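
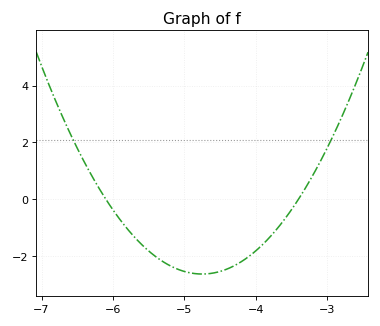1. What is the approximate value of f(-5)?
-2.6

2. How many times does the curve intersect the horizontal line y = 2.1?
2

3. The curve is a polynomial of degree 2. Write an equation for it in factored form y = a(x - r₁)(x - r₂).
y = 1.45(x + 6.1)(x + 3.4)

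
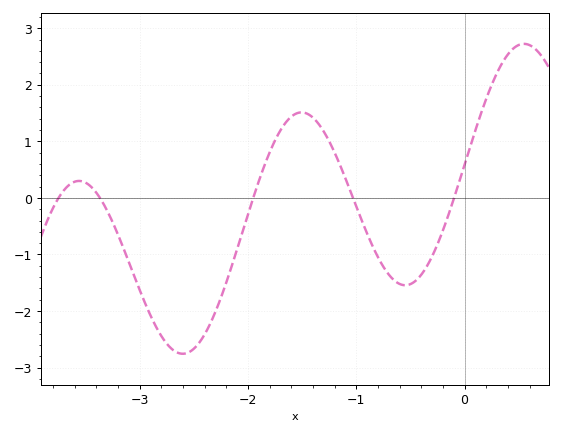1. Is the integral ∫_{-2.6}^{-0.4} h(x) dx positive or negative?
negative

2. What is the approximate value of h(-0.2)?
-0.574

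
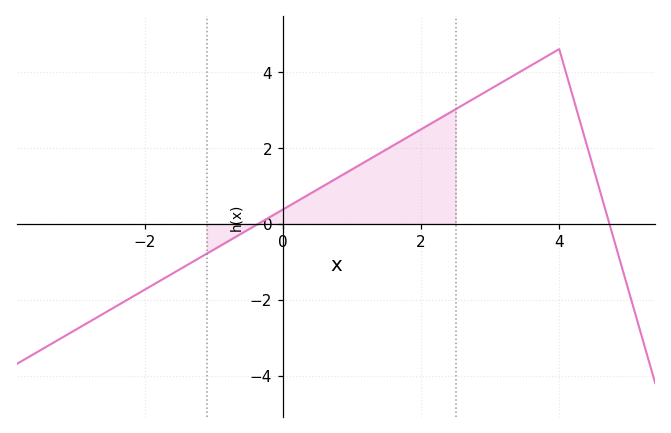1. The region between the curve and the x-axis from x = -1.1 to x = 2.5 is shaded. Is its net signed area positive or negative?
positive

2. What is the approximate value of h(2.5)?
3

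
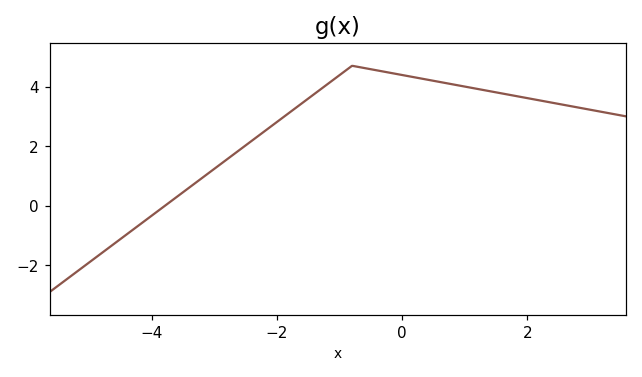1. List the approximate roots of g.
-3.79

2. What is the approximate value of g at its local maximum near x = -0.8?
4.7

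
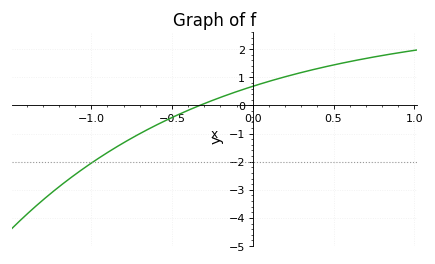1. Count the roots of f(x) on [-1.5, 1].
1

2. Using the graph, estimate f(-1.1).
-2.46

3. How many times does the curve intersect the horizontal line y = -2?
1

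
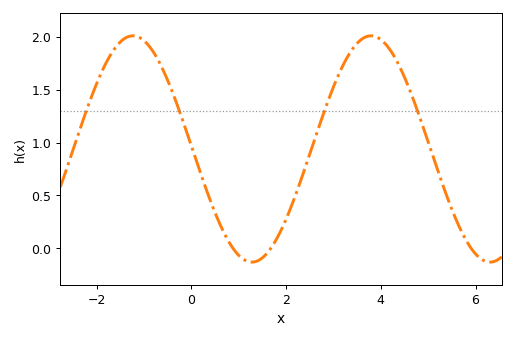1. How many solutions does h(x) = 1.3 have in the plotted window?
4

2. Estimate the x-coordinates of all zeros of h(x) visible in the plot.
0.882, 1.68, 5.91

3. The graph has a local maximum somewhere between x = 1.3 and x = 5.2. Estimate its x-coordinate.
3.79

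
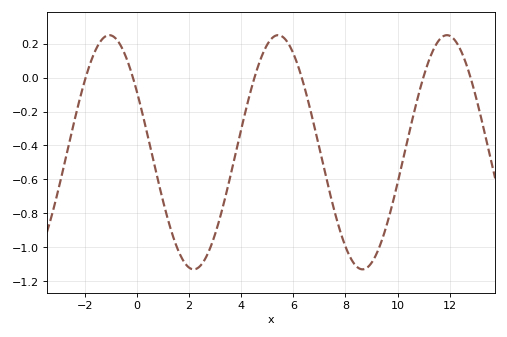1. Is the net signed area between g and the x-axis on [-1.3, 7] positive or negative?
negative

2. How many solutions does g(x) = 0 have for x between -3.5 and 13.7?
6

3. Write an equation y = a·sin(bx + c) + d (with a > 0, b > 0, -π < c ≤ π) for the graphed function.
y = 0.69sin(0.97x + 2.6) - 0.44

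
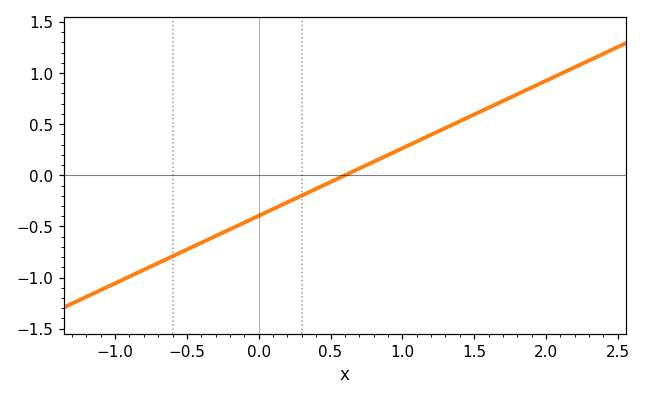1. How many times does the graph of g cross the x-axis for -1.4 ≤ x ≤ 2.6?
1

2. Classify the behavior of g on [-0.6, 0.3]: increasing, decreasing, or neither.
increasing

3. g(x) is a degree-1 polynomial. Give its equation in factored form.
y = 0.66(x - 0.6)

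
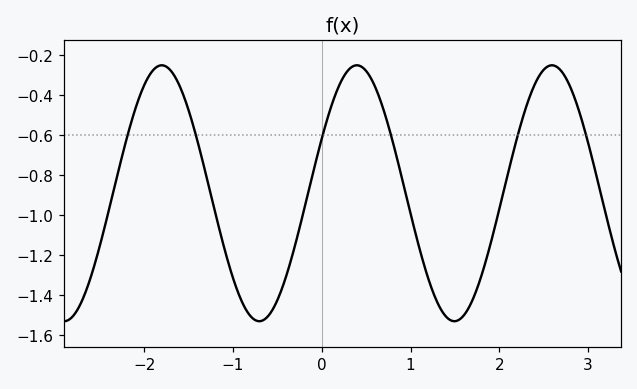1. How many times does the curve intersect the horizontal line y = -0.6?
6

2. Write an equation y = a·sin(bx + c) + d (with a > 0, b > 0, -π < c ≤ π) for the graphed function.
y = 0.64sin(2.86x + 0.44) - 0.89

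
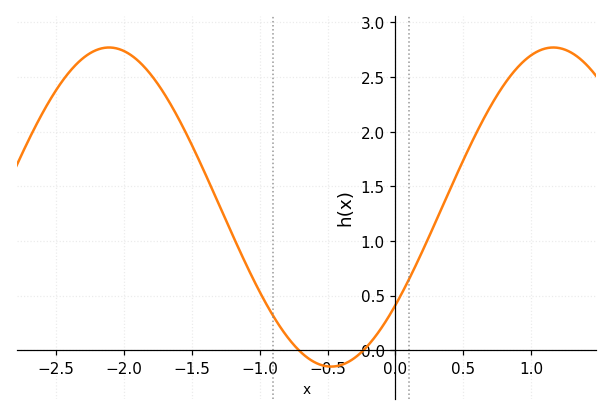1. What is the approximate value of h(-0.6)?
-0.1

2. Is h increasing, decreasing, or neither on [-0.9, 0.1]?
neither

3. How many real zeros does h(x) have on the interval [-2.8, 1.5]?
2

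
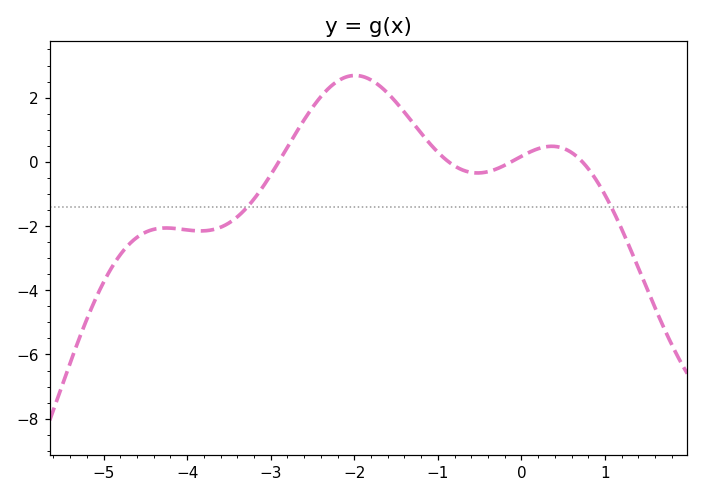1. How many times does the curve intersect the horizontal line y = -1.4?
2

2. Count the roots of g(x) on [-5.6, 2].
4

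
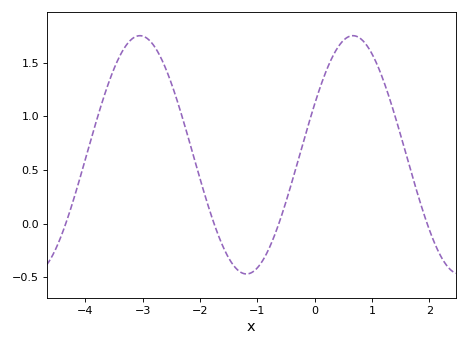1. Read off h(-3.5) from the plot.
1.45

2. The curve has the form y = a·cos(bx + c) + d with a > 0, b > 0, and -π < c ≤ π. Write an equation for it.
y = 1.11cos(1.7x - 1.1) + 0.64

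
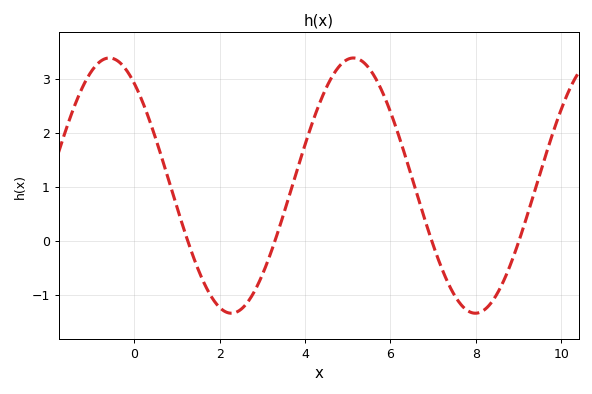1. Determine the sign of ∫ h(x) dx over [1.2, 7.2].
positive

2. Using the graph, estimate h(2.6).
-1.2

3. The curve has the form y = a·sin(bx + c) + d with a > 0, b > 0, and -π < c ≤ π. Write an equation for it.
y = 2.36sin(1.1x + 2.2) + 1.02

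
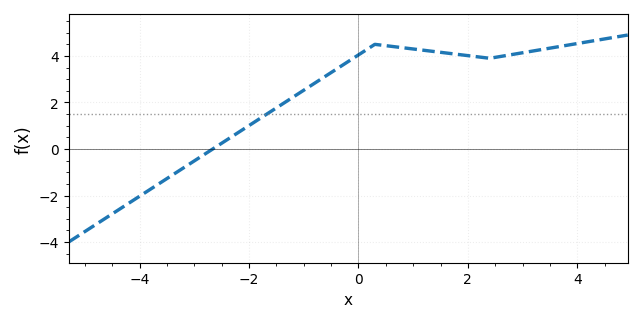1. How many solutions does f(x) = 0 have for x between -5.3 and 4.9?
1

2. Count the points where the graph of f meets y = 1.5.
1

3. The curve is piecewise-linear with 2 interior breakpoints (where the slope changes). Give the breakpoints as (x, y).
(0.3, 4.5); (2.4, 3.9)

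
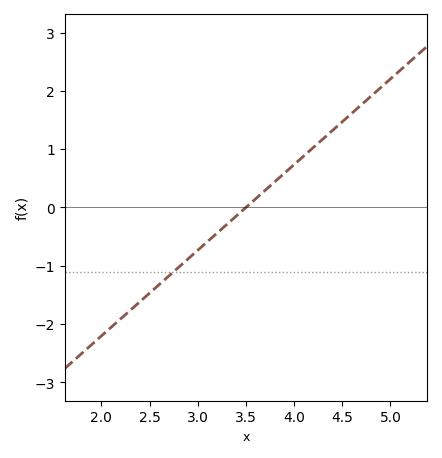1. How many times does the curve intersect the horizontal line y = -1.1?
1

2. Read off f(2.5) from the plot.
-1.47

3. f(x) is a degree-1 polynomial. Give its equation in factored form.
y = 1.47(x - 3.5)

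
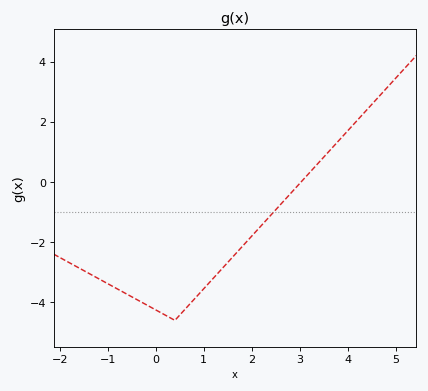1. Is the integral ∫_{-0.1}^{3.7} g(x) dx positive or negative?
negative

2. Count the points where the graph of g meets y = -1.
1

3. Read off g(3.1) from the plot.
0.122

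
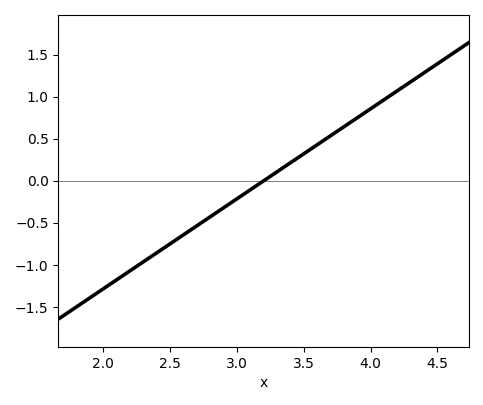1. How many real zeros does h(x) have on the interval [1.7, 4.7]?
1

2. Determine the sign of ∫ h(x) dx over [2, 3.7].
negative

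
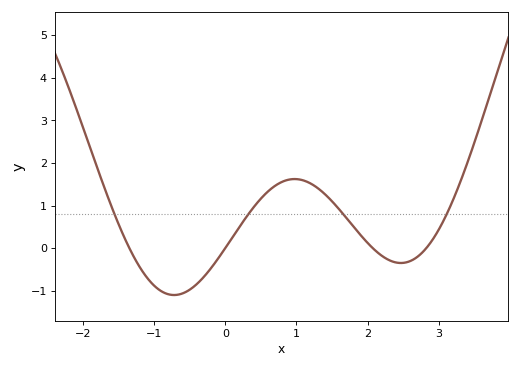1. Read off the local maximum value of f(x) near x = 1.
1.6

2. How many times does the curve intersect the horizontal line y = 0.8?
4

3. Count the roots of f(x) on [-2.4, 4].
4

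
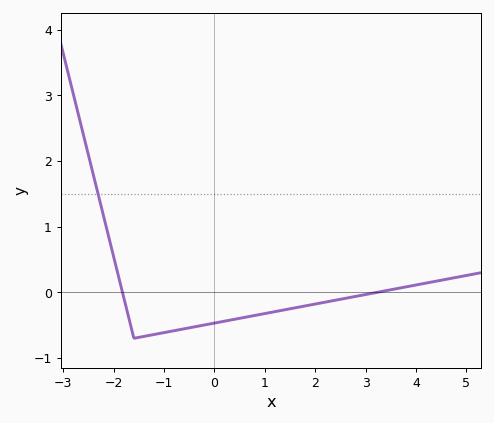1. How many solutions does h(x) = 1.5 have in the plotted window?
1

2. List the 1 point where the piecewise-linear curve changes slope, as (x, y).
(-1.6, -0.7)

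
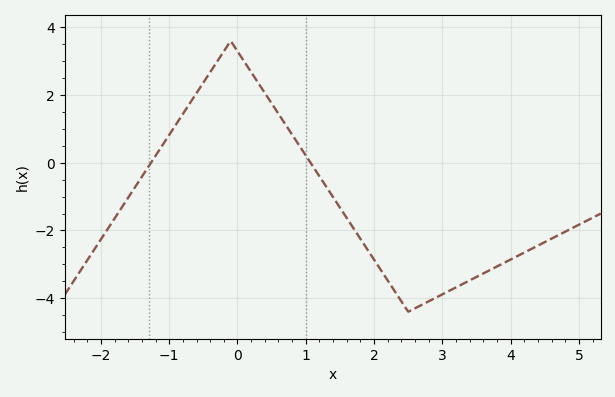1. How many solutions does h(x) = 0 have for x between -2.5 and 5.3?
2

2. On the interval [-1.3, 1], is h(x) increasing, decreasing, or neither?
neither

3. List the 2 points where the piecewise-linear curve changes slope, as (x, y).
(-0.1, 3.6); (2.5, -4.4)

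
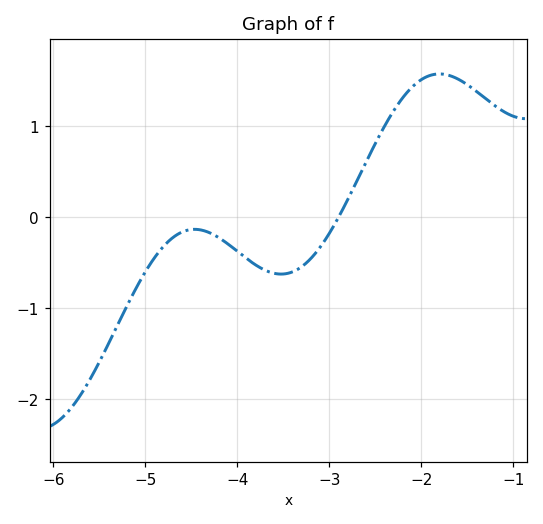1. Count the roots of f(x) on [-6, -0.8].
1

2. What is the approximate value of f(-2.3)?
1.2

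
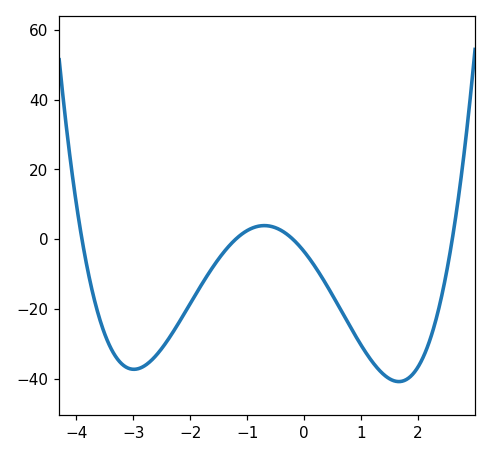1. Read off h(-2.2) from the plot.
-24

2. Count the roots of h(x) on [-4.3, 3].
4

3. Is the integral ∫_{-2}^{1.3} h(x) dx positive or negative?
negative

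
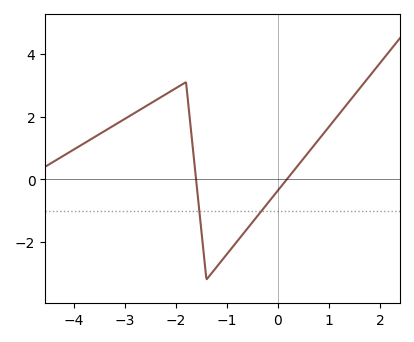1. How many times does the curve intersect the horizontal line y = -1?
2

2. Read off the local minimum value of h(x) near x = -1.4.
-3.19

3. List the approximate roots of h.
-1.6, 0.176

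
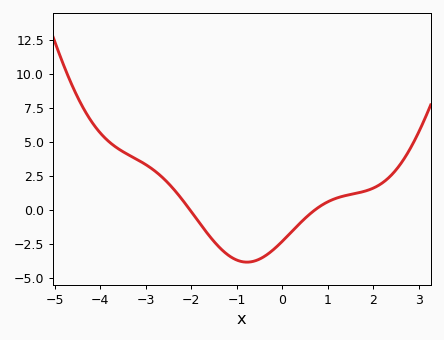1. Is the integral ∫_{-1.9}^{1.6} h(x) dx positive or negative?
negative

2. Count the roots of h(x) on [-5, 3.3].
2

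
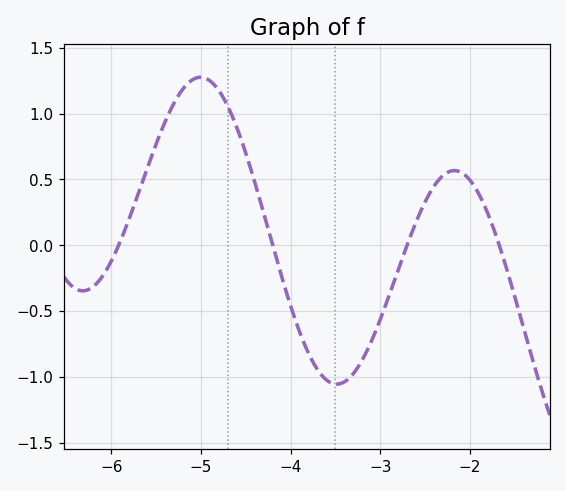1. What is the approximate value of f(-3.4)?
-1.03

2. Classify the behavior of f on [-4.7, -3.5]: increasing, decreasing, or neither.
decreasing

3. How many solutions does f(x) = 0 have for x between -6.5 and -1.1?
4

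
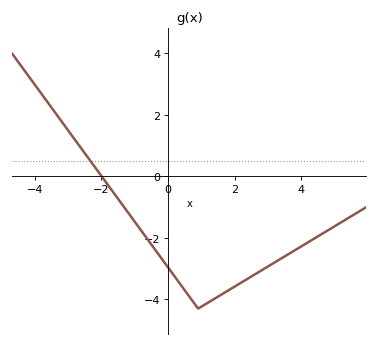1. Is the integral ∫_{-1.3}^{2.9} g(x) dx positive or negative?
negative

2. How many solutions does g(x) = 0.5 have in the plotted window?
1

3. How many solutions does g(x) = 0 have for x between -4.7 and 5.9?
1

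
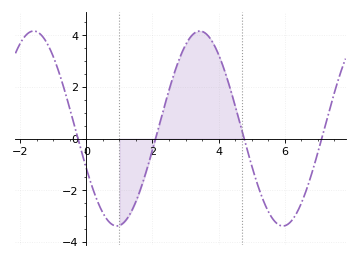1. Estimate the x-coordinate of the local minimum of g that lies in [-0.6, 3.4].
0.921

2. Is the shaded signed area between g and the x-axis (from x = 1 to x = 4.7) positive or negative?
positive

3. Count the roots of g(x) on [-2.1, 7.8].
4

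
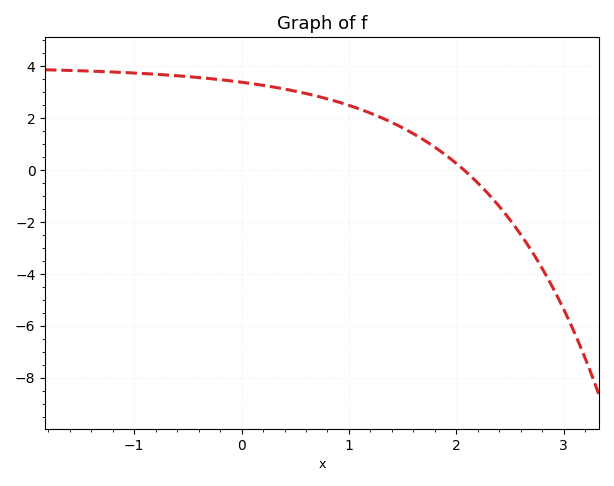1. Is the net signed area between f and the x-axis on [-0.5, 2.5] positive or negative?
positive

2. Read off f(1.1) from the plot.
2.35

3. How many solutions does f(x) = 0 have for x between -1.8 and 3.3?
1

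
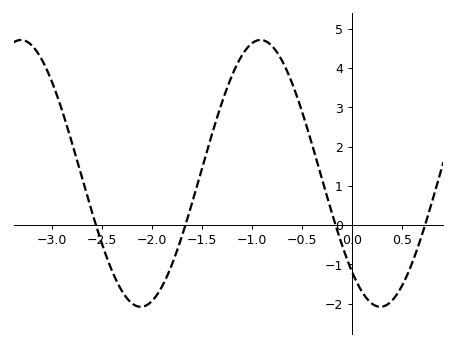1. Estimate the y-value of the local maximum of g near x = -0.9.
4.7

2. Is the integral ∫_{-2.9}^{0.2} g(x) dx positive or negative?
positive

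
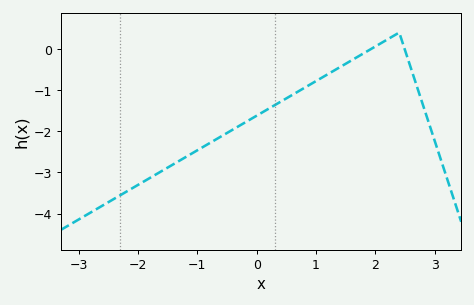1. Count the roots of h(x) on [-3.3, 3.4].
2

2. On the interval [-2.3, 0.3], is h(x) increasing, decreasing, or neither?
increasing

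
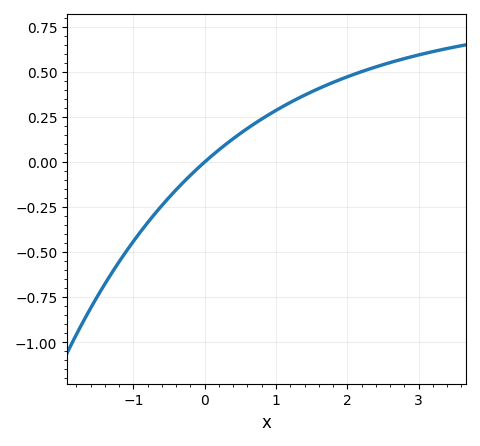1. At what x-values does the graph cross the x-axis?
0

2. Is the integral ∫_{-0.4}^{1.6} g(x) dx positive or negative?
positive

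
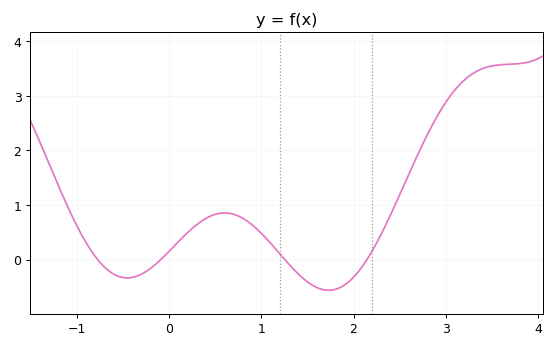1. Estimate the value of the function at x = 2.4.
0.816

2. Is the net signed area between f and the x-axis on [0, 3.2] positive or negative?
positive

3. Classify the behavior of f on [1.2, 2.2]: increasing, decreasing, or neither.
neither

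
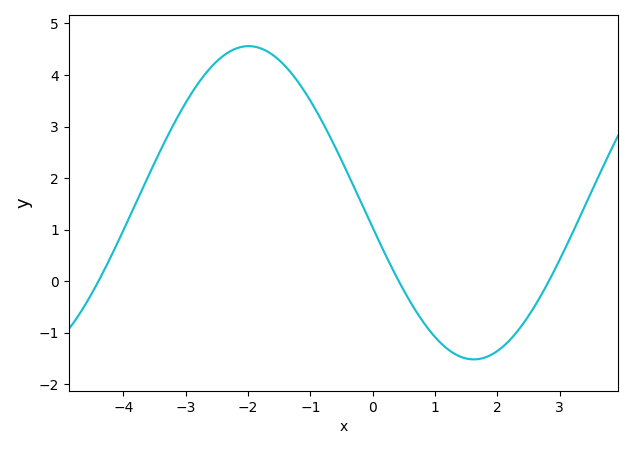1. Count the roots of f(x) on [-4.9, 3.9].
3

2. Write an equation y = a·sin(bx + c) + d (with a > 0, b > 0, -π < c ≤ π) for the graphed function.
y = 3.04sin(0.87x - 2.98) + 1.52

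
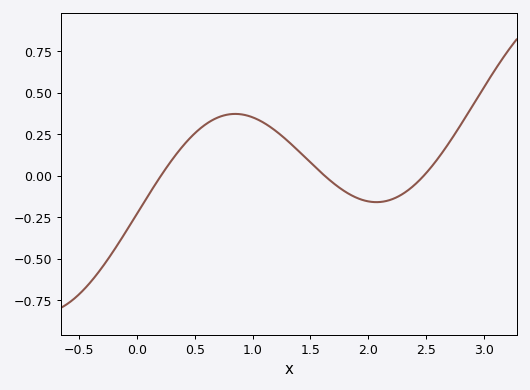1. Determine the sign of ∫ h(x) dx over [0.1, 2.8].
positive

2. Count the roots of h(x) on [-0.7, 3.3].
3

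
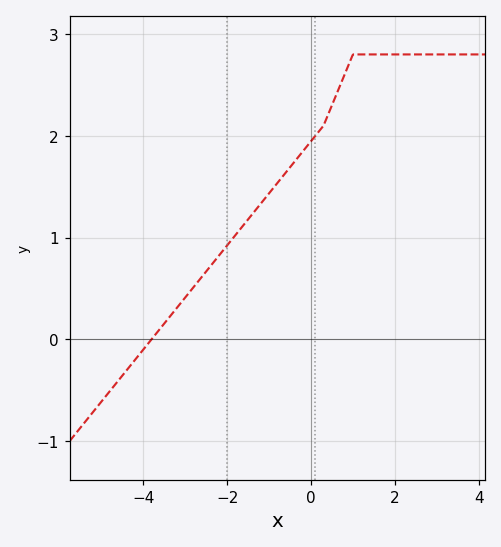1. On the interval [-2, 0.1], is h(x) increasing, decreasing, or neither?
increasing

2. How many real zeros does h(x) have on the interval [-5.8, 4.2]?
1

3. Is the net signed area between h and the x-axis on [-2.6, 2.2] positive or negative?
positive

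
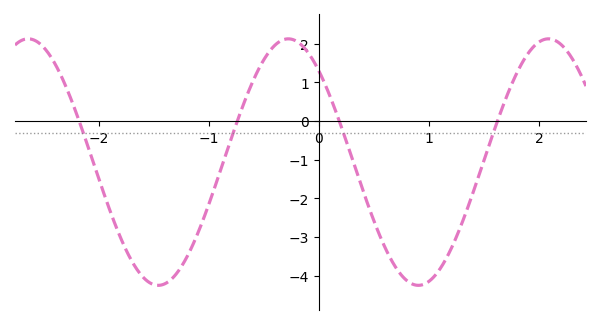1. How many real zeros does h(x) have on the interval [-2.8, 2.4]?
4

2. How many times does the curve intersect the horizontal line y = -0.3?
4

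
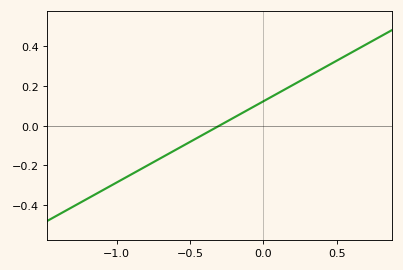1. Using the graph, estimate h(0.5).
0.328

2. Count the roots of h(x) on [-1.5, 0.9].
1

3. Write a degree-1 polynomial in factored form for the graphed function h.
y = 0.41(x + 0.3)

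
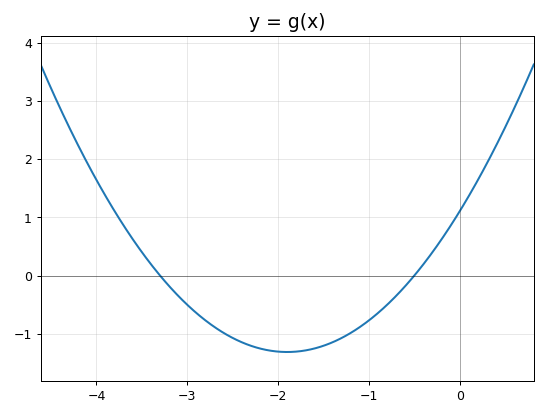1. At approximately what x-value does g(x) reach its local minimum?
-1.9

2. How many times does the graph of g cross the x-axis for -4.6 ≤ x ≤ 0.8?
2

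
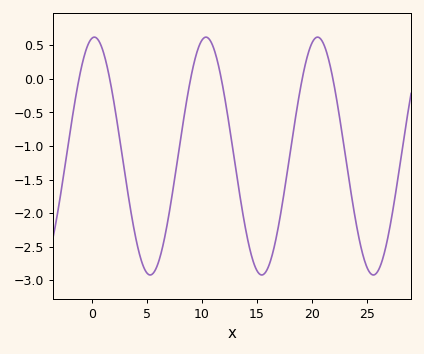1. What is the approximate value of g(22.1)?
-0.187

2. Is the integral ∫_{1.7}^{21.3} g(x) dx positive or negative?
negative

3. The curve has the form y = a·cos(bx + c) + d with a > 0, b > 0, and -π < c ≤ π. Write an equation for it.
y = 1.77cos(0.62x - 0.14) - 1.15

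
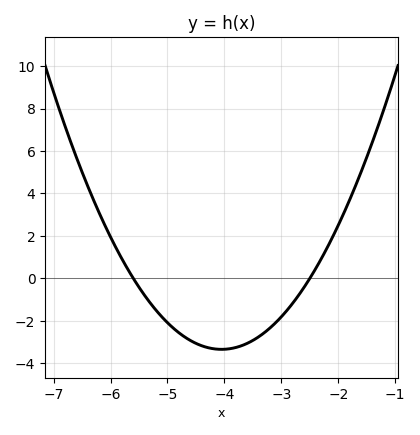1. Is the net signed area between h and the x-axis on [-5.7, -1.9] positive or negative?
negative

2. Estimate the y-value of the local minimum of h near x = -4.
-3.34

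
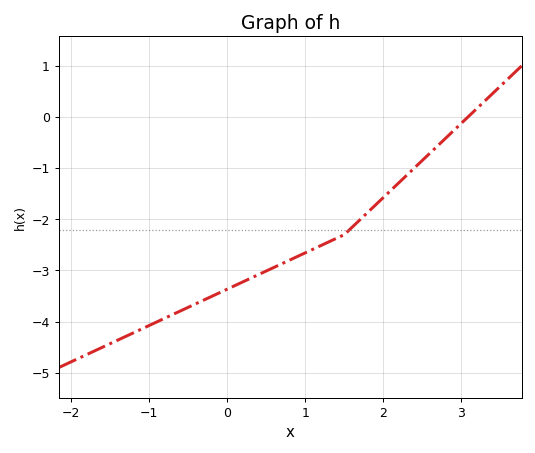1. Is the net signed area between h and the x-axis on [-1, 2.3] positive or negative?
negative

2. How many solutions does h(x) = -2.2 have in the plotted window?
1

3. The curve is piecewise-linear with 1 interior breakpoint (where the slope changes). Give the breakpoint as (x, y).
(1.5, -2.3)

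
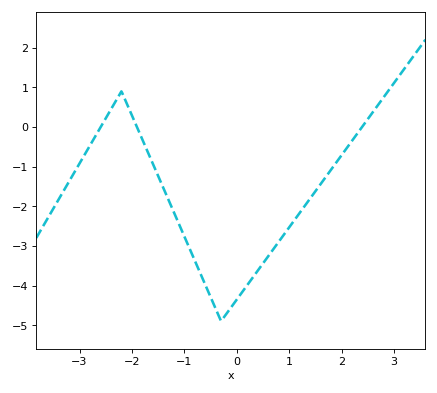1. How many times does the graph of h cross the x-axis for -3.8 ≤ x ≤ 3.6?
3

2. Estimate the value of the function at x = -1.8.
-0.3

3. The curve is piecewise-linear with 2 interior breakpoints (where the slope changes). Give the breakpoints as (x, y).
(-2.2, 0.9); (-0.3, -4.9)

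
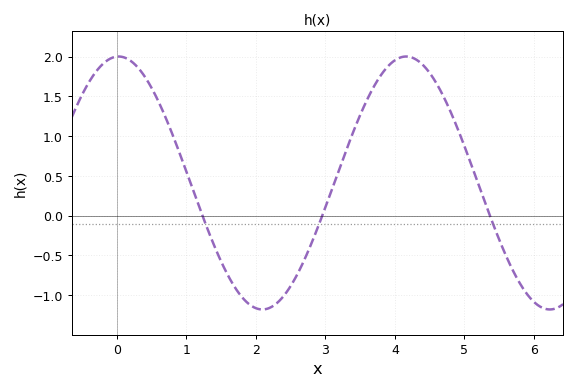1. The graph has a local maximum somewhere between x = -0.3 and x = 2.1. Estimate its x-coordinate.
0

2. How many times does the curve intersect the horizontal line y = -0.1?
3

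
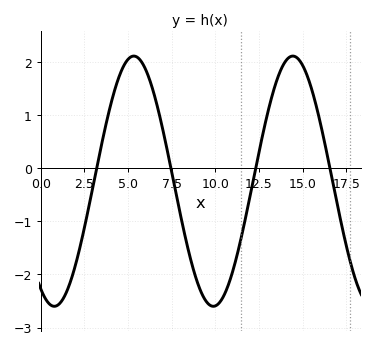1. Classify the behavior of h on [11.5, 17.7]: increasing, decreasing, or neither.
neither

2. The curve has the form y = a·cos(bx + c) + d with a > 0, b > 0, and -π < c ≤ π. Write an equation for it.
y = 2.36cos(0.69x + 2.6) - 0.24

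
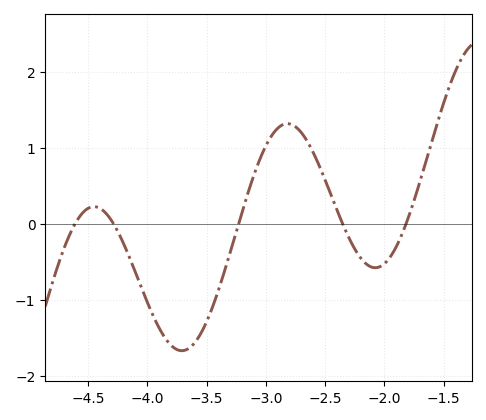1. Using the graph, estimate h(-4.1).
-0.644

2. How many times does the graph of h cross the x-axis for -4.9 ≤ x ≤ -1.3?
5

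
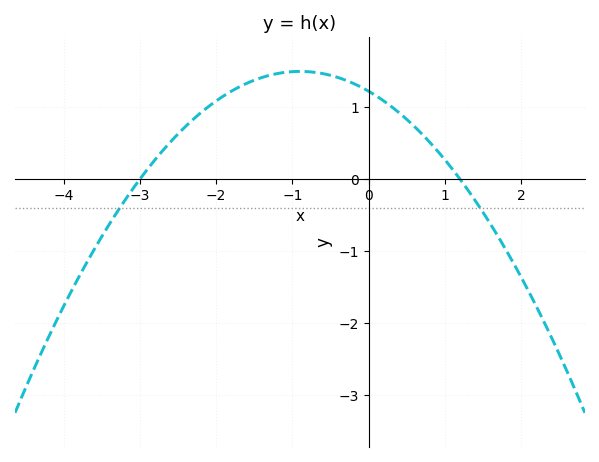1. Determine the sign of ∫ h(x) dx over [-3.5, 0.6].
positive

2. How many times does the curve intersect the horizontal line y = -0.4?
2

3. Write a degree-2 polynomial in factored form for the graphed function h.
y = -0.34(x + 3)(x - 1.2)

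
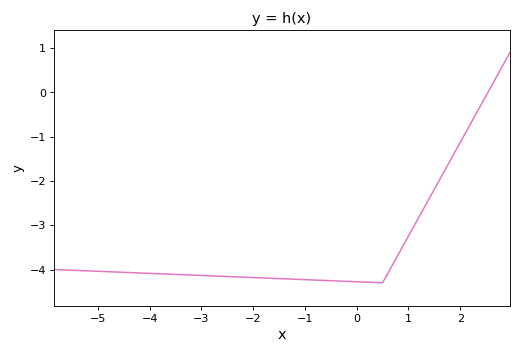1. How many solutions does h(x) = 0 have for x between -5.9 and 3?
1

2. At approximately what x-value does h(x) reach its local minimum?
0.6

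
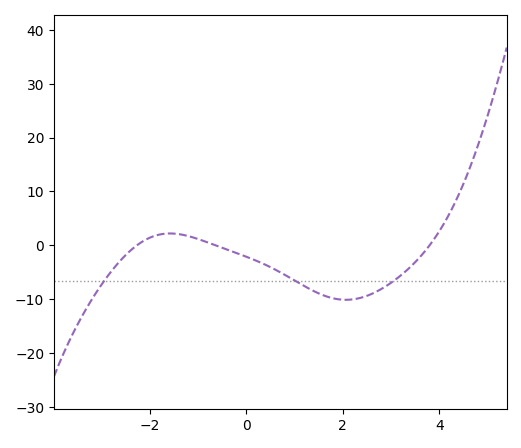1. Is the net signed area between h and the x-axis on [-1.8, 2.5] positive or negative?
negative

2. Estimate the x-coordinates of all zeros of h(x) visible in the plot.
-2.2, -0.6, 3.8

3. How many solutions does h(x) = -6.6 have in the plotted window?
3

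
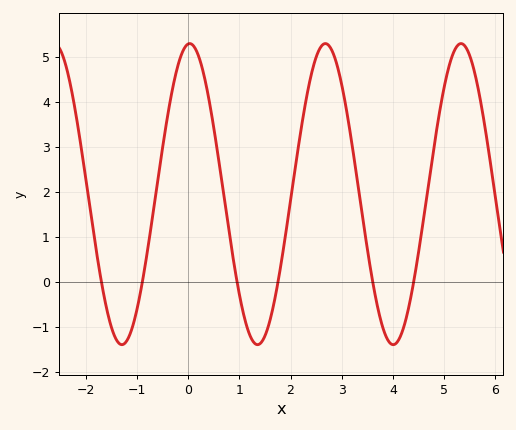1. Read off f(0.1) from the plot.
5.24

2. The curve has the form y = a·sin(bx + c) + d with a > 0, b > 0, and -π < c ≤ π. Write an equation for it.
y = 3.34sin(2.37x + 1.5) + 1.95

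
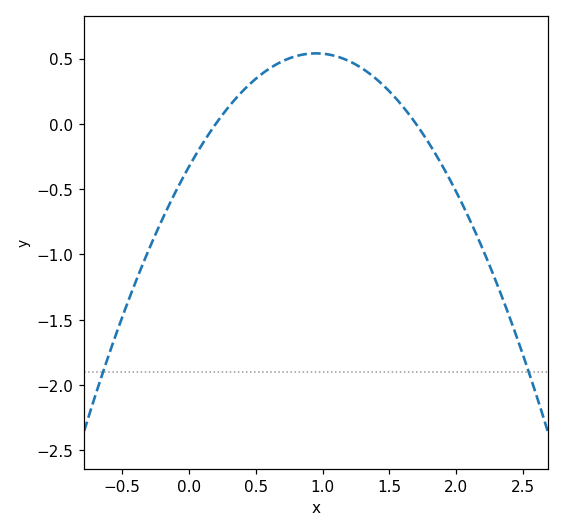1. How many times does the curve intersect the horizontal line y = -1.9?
2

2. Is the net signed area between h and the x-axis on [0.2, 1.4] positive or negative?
positive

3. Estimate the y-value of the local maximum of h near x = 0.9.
0.55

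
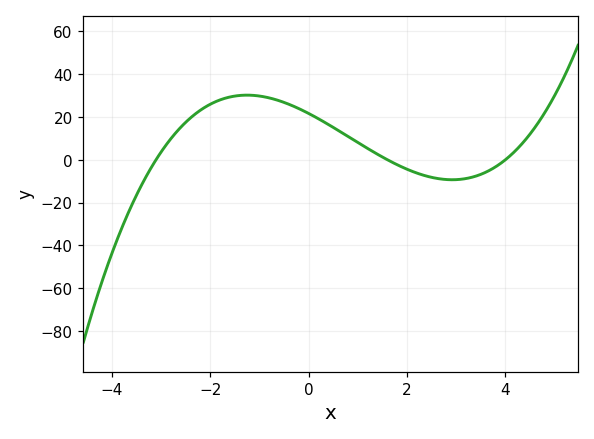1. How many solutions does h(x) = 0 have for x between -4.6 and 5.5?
3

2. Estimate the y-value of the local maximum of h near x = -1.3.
30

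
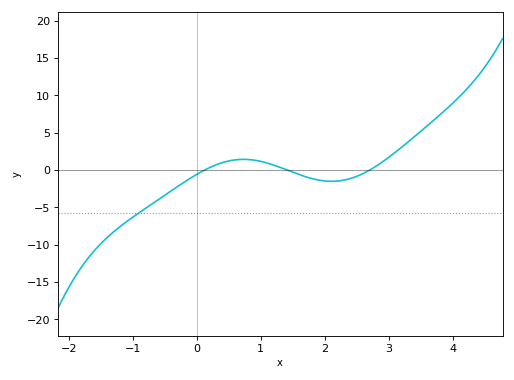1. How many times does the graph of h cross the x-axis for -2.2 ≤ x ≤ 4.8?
3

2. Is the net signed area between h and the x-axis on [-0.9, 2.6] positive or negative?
negative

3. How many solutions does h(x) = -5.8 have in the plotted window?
1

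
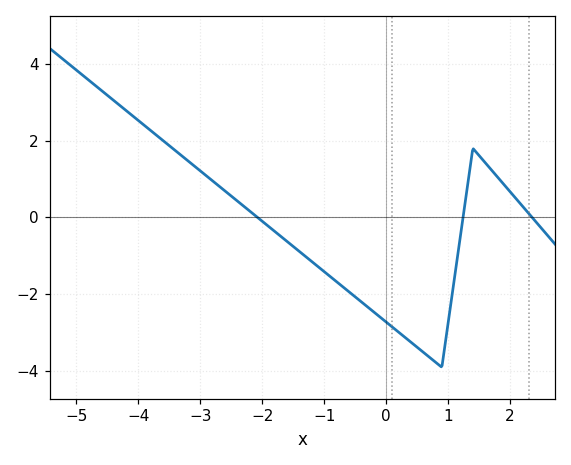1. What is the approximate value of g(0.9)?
-3.9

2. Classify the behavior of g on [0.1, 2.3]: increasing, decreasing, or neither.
neither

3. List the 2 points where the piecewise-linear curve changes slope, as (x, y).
(0.9, -3.9); (1.4, 1.8)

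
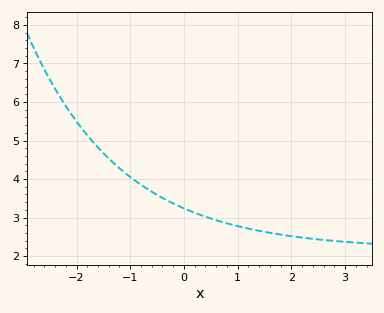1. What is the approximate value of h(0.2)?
3.13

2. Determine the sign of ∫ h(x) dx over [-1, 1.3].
positive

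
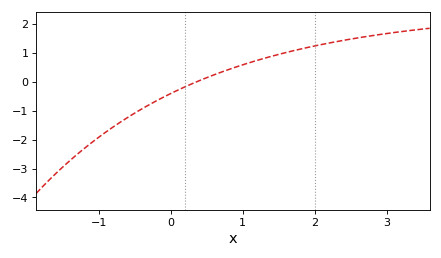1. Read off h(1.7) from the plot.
1.08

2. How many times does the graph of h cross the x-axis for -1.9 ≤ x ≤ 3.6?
1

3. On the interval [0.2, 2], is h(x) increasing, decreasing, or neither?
increasing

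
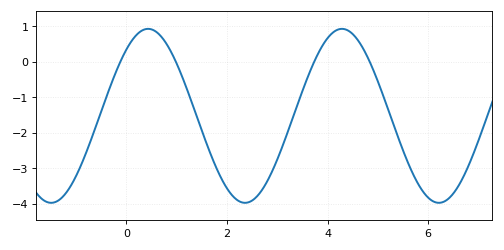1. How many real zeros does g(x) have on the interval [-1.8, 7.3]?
4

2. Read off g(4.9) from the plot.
-0.202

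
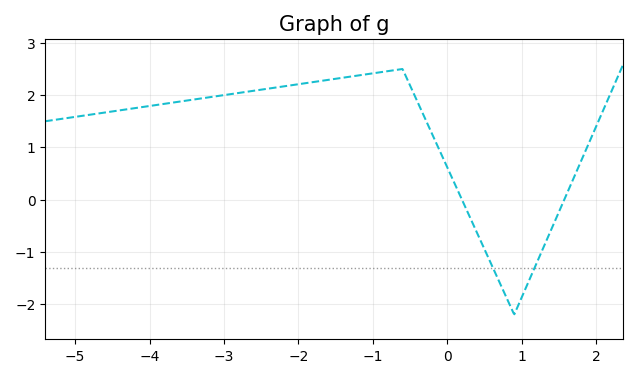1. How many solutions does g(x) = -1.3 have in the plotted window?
2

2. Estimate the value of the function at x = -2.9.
2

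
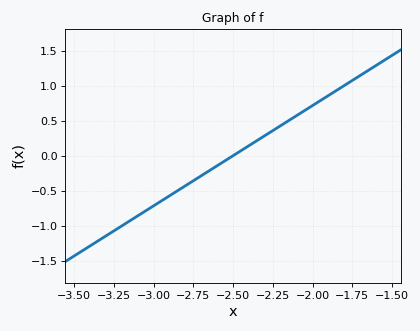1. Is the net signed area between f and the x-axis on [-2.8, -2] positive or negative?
positive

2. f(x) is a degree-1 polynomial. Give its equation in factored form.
y = 1.43(x + 2.5)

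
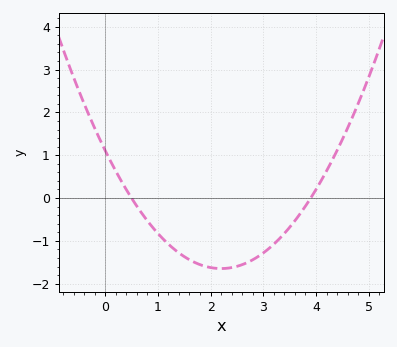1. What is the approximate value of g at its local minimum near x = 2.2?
-1.6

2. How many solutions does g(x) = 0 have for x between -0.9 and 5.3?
2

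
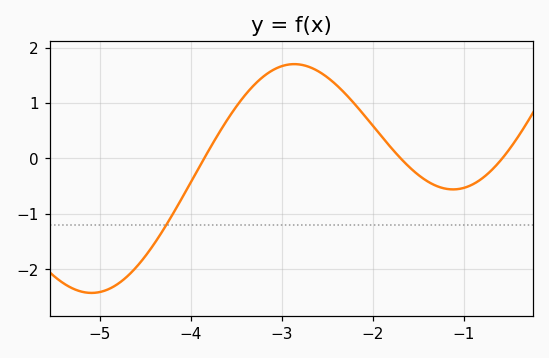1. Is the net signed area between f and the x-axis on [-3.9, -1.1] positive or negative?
positive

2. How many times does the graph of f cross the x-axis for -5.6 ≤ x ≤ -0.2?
3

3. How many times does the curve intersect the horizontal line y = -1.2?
1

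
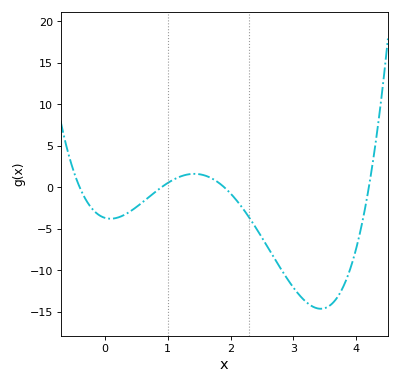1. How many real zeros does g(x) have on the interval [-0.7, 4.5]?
4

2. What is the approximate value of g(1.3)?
1.51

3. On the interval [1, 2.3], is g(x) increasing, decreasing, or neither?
neither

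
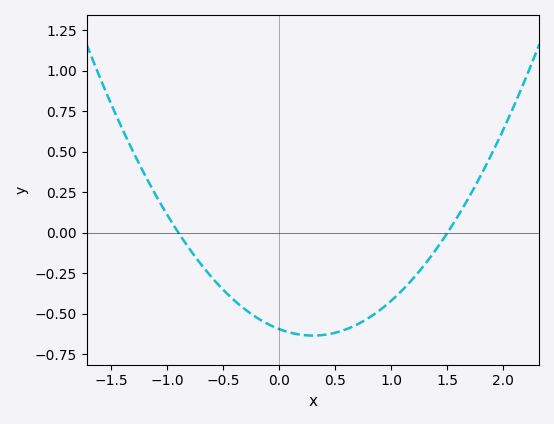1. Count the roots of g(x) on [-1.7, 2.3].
2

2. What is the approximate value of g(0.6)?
-0.6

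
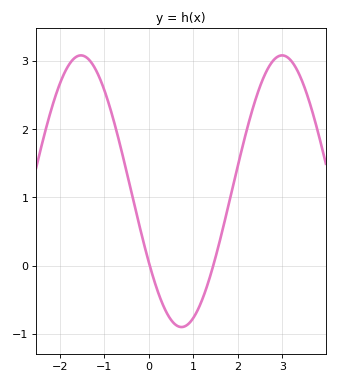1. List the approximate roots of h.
0, 1.4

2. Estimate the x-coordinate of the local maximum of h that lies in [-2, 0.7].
-1.5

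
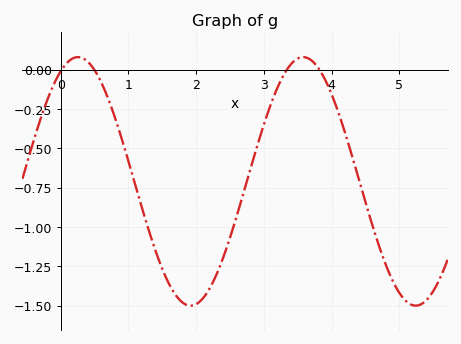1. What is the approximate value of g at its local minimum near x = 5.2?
-1.5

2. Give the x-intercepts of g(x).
0, 0.5, 3.3, 3.8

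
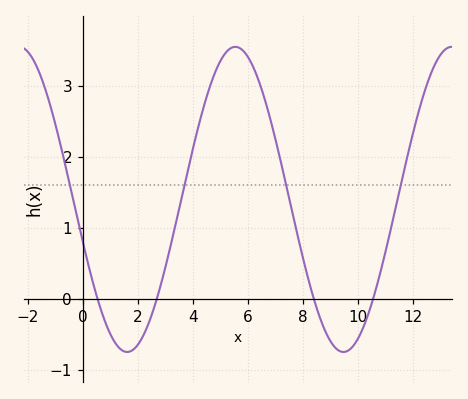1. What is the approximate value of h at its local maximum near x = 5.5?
3.55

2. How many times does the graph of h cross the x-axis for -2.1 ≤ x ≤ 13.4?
4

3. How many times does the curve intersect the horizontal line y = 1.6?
4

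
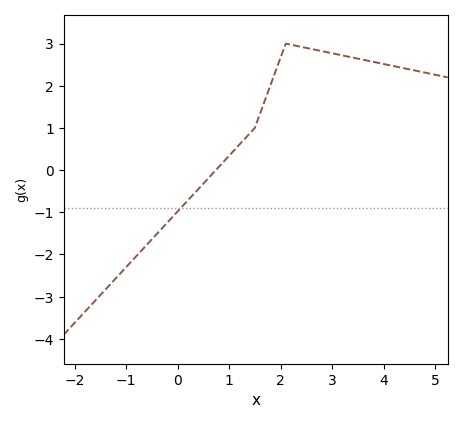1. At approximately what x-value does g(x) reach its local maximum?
2.1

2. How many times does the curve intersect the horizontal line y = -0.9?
1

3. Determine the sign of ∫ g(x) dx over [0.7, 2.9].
positive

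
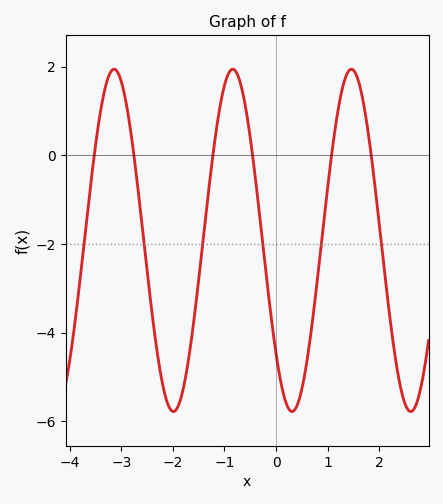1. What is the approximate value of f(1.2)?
0.993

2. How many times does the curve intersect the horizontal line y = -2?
6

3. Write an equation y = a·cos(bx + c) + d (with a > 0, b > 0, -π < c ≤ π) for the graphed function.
y = 3.86cos(2.73x + 2.29) - 1.92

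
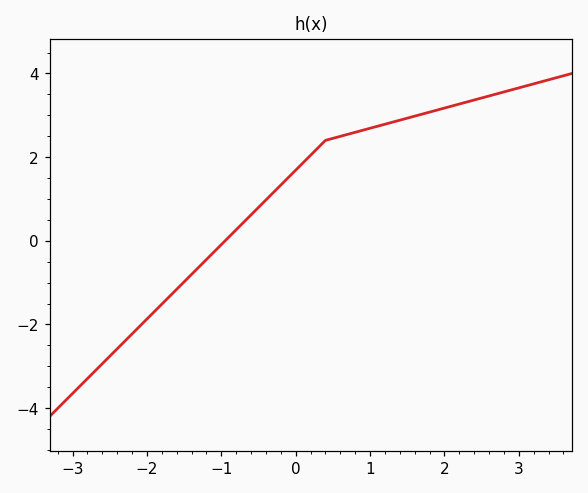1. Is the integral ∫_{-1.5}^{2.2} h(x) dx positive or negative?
positive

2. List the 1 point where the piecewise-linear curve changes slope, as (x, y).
(0.4, 2.4)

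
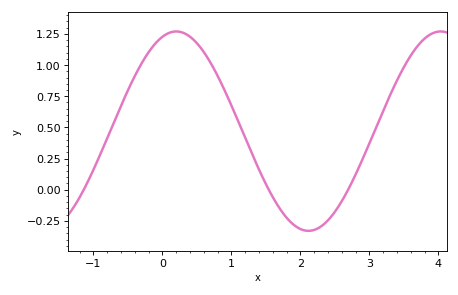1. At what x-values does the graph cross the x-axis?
-1.14, 1.54, 2.69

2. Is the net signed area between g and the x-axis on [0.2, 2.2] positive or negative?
positive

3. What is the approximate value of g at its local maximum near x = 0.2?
1.27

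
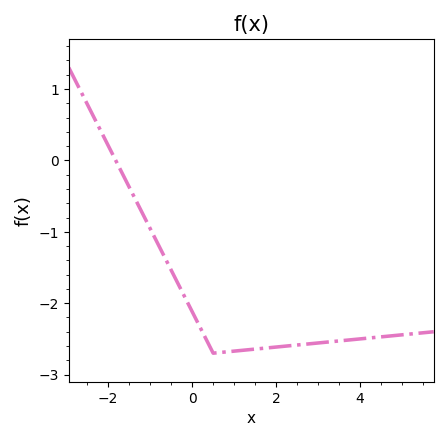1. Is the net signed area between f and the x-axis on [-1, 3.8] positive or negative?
negative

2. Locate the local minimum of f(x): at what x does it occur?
0.503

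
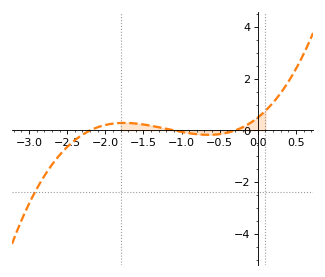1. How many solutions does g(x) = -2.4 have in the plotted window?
1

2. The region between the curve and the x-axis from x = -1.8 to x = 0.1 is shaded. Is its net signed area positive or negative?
positive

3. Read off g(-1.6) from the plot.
0.2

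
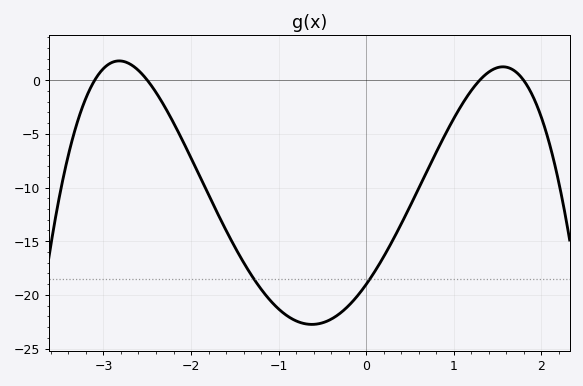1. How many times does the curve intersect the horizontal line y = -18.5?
2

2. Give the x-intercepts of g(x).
-3.1, -2.5, 1.3, 1.8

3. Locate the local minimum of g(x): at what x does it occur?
-0.62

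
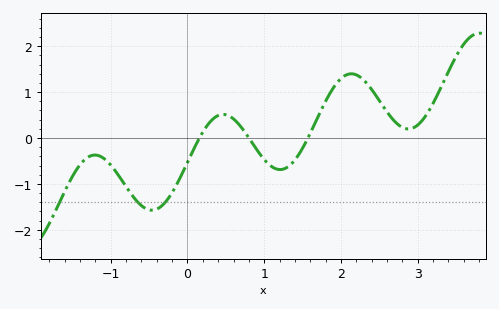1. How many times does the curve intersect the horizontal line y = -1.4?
3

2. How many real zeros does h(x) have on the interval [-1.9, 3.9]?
3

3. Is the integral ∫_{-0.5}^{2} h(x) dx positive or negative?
negative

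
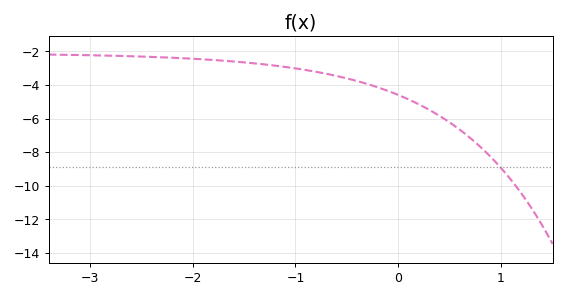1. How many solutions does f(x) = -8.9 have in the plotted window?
1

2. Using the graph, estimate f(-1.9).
-2.4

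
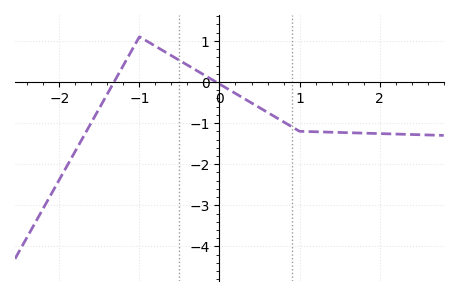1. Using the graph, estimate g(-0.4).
0.41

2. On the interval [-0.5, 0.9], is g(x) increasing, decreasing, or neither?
decreasing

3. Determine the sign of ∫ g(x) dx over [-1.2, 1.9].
negative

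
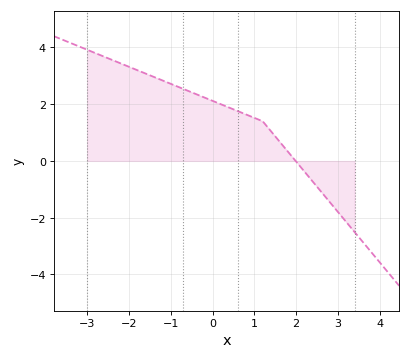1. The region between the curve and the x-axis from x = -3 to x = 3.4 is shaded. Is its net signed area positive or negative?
positive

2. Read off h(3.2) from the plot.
-2.2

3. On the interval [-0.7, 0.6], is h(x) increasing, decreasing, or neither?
decreasing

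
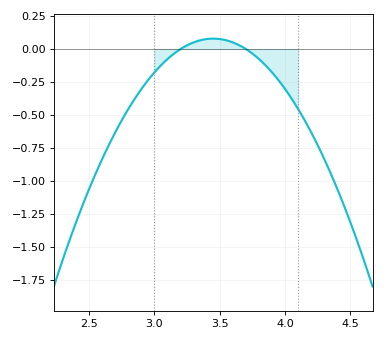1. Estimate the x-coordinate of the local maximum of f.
3.45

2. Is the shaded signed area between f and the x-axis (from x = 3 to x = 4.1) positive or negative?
negative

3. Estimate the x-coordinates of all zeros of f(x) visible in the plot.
3.2, 3.7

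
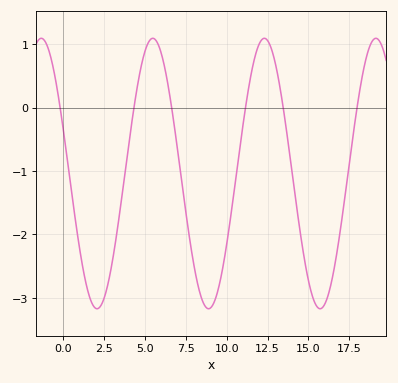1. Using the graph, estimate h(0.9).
-2.1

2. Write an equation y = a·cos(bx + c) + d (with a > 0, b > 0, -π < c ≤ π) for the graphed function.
y = 2.13cos(0.92x + 1.3) - 1.04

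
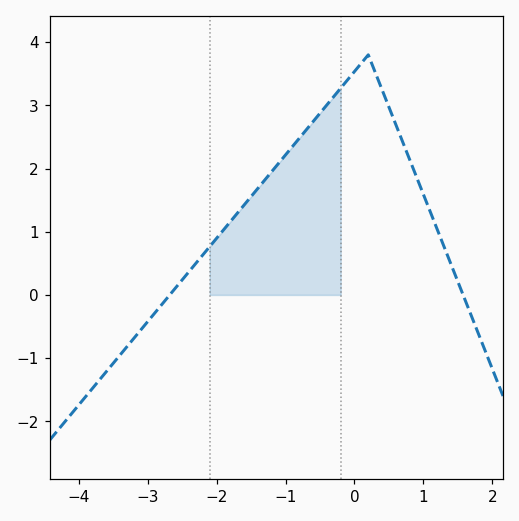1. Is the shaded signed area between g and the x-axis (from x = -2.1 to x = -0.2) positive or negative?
positive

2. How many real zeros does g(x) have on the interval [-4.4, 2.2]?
2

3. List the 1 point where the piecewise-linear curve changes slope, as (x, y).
(0.2, 3.8)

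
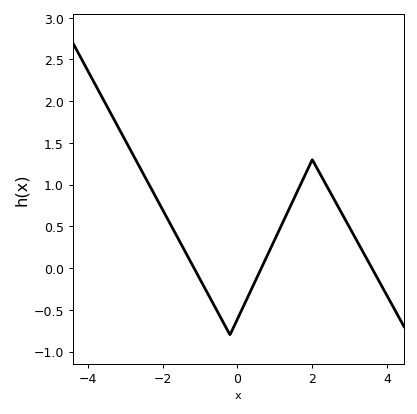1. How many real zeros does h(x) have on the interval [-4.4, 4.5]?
3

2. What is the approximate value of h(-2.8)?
1.35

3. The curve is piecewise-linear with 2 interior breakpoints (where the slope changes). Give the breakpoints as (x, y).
(-0.2, -0.8); (2, 1.3)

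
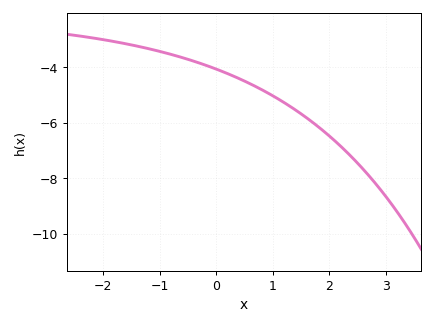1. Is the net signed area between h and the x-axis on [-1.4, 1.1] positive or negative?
negative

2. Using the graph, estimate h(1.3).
-5.41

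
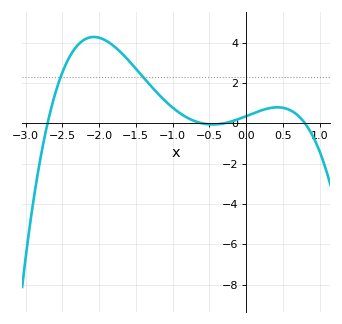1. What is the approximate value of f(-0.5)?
-0.052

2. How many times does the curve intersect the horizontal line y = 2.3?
2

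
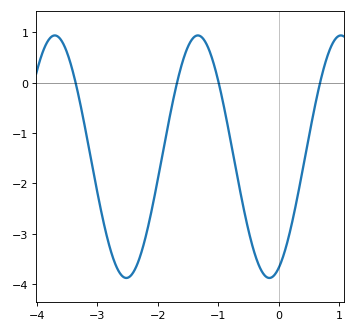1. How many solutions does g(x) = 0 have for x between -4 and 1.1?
4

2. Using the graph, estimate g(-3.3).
-0.306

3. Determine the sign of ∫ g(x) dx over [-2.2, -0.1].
negative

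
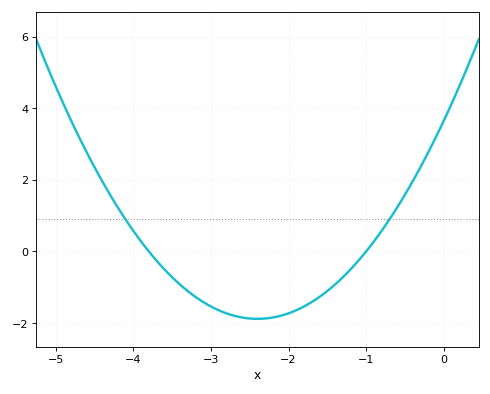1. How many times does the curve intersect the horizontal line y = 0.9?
2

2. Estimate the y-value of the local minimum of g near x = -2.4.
-1.8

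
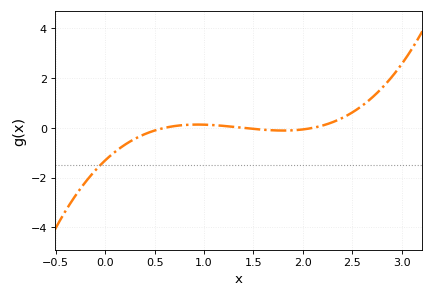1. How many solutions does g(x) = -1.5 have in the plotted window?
1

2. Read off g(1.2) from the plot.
0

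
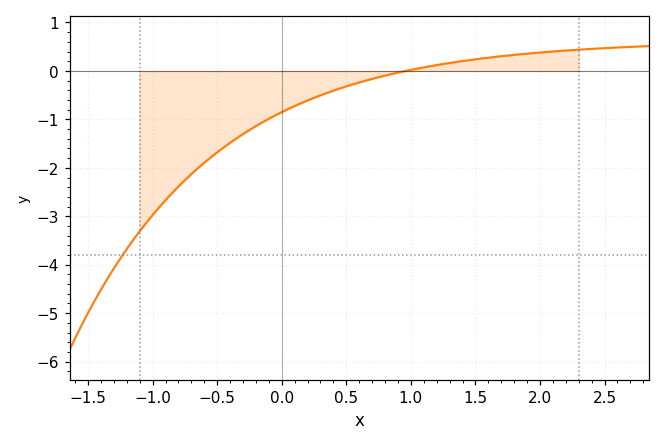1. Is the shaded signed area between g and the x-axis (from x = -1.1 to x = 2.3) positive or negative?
negative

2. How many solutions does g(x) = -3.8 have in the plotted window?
1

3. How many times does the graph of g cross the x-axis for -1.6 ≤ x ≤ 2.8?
1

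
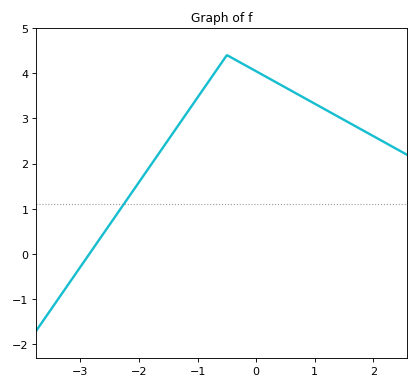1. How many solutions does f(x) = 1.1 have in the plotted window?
1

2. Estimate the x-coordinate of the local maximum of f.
-0.5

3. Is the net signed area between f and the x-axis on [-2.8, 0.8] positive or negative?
positive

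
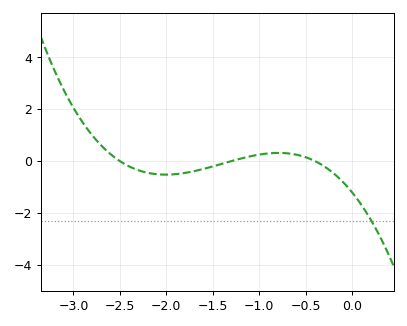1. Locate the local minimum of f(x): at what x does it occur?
-2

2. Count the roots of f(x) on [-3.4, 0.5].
3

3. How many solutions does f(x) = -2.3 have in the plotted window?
1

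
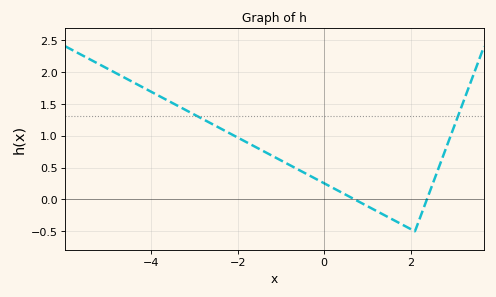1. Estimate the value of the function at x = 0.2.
0.181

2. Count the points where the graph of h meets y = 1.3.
2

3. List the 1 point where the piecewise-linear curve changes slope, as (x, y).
(2.1, -0.5)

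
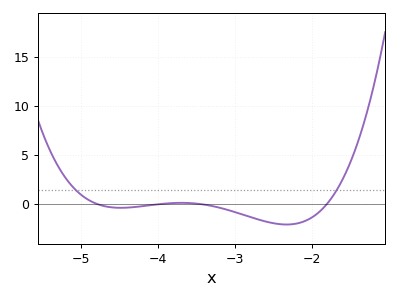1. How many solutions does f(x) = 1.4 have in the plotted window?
2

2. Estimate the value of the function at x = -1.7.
1.09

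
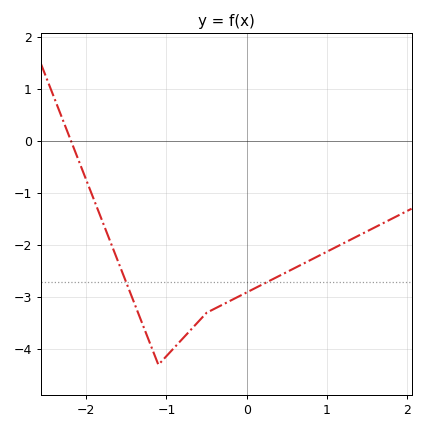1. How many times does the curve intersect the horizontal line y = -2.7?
2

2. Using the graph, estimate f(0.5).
-2.5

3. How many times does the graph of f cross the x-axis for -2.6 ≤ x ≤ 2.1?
1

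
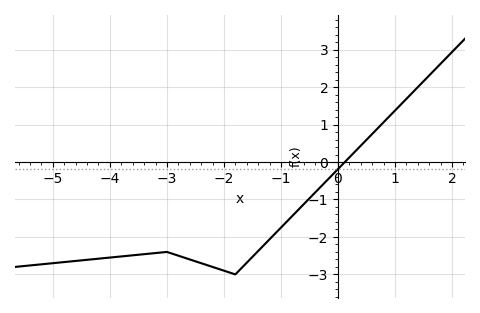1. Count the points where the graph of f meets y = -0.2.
1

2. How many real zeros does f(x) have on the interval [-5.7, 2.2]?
1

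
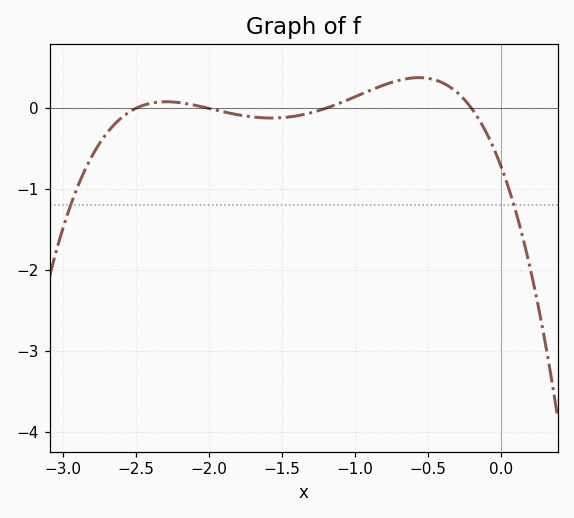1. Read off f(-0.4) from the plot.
0.3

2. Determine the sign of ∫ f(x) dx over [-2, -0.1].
positive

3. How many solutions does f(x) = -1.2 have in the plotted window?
2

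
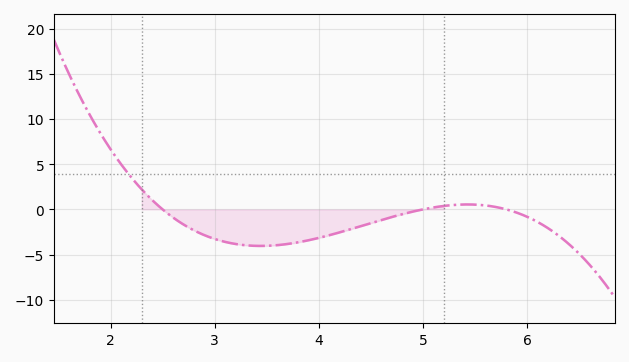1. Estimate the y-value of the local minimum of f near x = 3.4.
-4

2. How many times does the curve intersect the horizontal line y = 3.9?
1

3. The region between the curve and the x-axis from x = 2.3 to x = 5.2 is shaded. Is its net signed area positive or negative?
negative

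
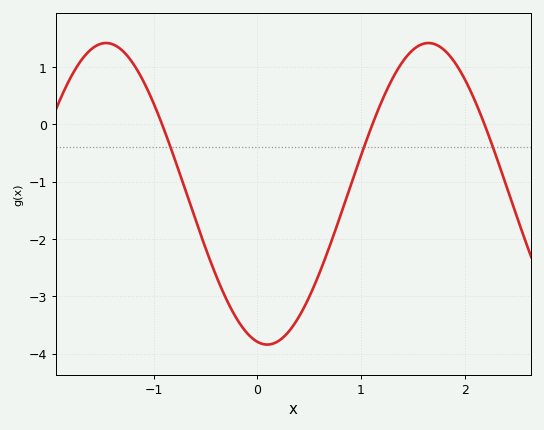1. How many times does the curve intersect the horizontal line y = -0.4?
3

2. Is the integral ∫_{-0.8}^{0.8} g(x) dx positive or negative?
negative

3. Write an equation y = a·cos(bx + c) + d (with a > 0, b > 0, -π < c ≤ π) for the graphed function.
y = 2.63cos(2.02x + 2.95) - 1.21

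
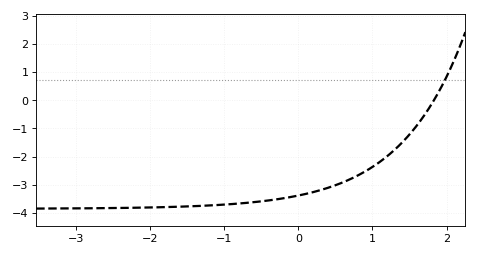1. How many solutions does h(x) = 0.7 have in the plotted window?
1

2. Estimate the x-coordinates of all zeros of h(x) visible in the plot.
1.8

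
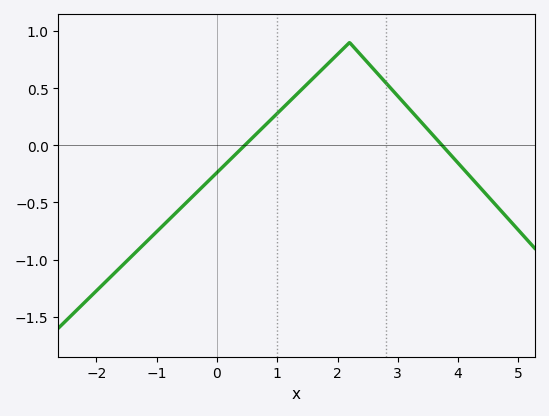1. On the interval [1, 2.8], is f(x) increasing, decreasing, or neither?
neither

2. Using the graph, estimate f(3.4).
0.2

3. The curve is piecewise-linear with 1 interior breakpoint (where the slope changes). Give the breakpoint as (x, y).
(2.2, 0.9)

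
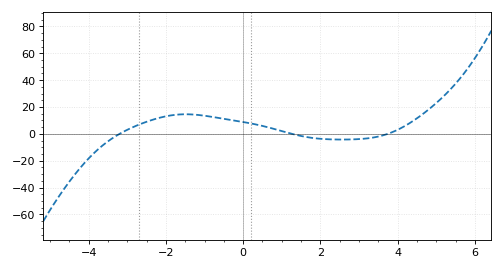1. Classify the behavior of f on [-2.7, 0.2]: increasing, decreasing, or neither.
neither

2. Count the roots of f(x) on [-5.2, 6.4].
3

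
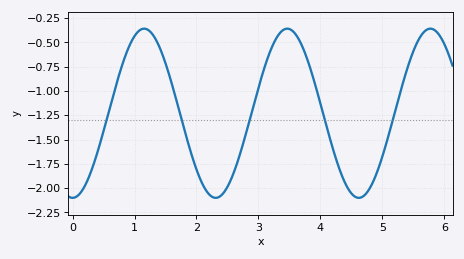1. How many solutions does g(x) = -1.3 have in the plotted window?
5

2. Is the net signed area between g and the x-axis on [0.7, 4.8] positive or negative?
negative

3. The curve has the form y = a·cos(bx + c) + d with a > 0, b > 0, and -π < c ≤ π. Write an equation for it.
y = 0.87cos(2.7x - 3.1) - 1.23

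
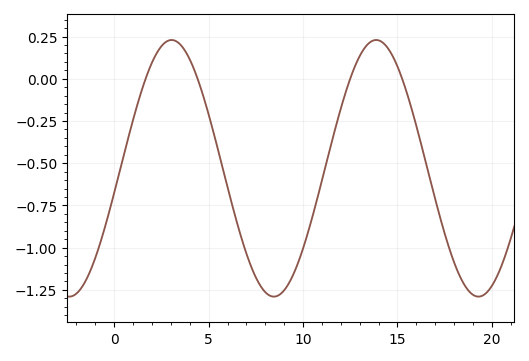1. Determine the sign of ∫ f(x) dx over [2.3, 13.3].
negative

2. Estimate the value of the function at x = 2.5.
0.2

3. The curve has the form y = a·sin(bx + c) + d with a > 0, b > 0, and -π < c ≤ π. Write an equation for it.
y = 0.76sin(0.58x - 0.19) - 0.53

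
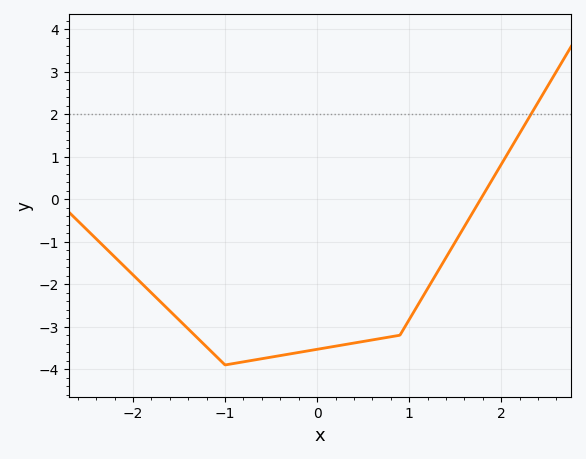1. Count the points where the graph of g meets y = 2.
1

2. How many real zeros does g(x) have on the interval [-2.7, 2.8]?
1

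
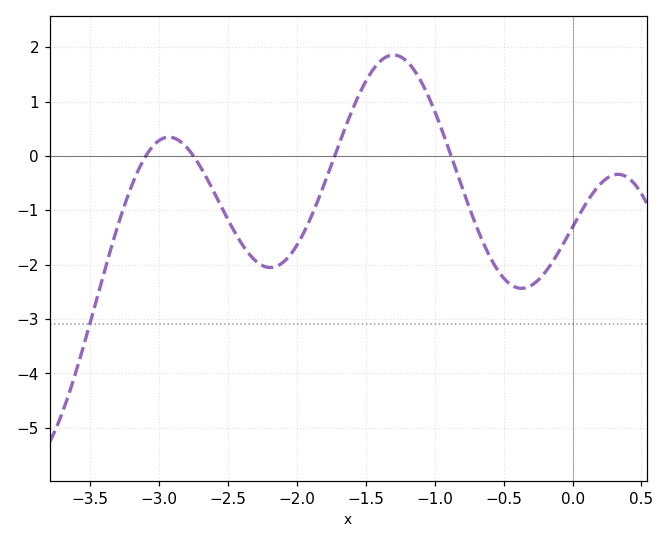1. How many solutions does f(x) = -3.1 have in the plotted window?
1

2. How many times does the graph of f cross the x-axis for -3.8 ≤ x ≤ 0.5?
4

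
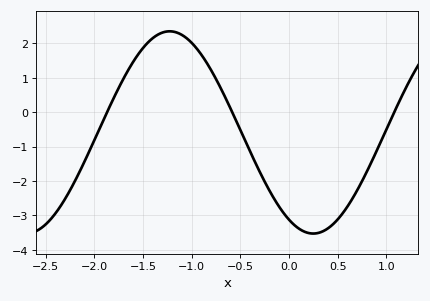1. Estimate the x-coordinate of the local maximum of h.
-1.23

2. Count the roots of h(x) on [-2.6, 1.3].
3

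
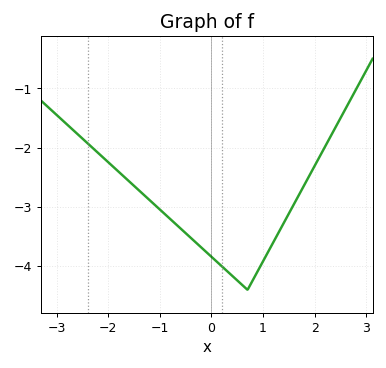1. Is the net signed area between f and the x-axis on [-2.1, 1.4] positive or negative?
negative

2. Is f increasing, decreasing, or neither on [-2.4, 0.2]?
decreasing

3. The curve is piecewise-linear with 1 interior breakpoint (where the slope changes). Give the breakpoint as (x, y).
(0.7, -4.4)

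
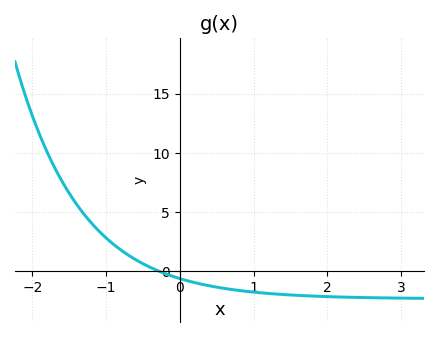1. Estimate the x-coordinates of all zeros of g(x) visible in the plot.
-0.277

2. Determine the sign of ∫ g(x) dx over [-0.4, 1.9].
negative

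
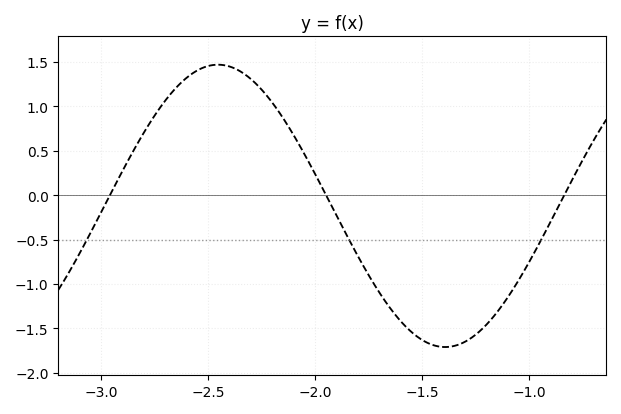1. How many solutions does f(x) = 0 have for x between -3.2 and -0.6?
3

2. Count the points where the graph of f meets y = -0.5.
3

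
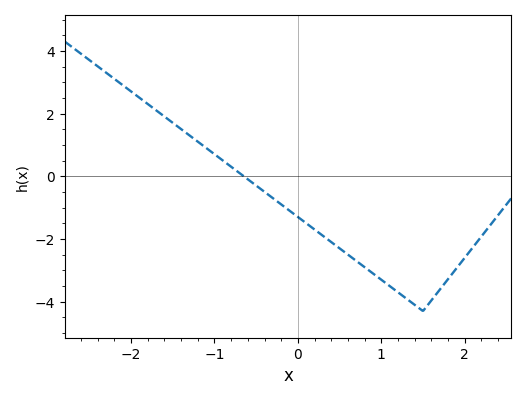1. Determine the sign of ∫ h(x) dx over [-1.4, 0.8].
negative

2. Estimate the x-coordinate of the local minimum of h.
1.5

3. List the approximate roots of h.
-0.6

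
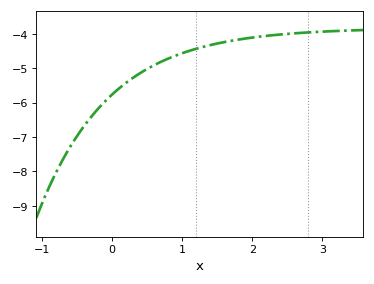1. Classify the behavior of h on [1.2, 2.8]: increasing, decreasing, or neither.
increasing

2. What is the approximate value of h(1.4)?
-4.3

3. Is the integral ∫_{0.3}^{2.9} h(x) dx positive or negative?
negative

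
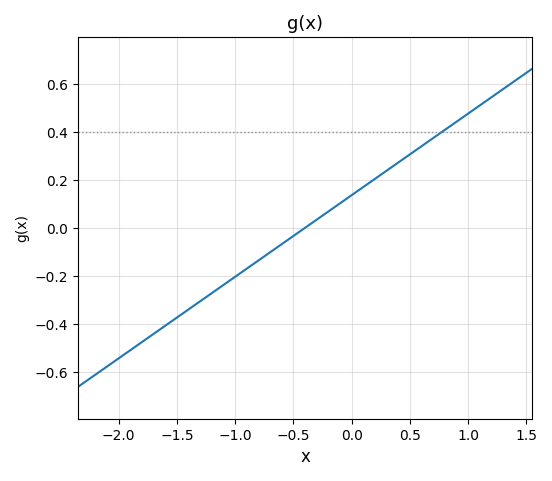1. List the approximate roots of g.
-0.4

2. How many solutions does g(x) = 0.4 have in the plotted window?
1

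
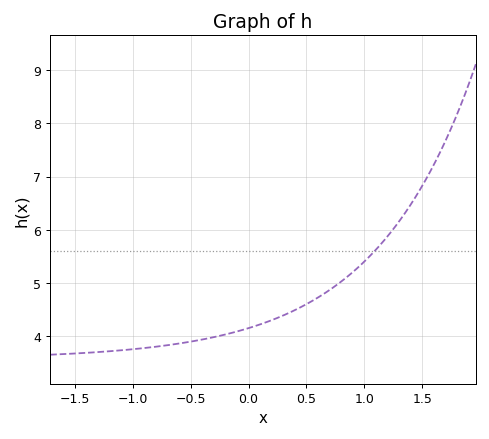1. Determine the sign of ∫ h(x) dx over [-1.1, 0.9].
positive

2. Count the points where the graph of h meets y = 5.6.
1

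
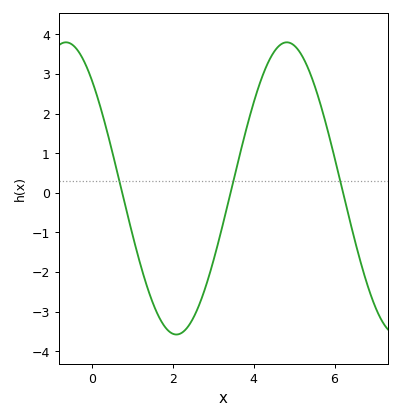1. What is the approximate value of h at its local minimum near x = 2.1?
-3.58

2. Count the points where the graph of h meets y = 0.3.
3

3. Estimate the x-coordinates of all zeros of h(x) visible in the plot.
0.748, 3.43, 6.21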